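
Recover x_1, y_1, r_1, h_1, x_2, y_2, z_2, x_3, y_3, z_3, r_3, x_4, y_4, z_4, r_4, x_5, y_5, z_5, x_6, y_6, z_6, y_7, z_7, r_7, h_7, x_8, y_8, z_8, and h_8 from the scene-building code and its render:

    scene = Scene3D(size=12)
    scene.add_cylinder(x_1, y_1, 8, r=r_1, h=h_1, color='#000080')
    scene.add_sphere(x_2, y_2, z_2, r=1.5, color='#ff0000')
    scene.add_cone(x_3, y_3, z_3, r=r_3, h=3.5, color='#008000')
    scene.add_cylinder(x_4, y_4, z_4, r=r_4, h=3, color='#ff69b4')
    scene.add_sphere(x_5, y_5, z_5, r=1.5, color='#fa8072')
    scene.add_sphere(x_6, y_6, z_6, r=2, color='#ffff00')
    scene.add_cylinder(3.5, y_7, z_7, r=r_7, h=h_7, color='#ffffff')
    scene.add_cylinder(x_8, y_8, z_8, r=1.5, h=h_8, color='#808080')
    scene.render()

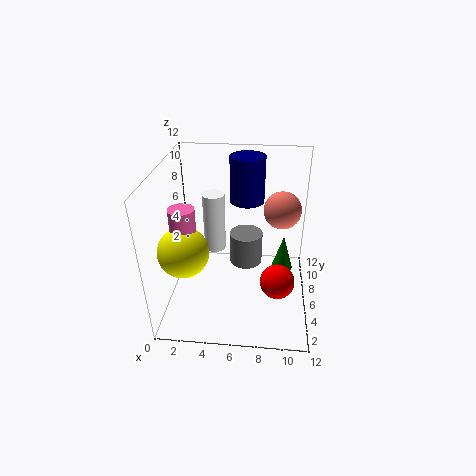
x_1 = 6.5, y_1 = 9, r_1 = 1.5, h_1 = 4, x_2 = 9.5, y_2 = 5.5, z_2 = 2, x_3 = 10, y_3 = 9, z_3 = 1, r_3 = 1, x_4 = 2, y_4 = 4, z_4 = 6.5, r_4 = 1, x_5 = 9.5, y_5 = 6.5, z_5 = 8.5, x_6 = 2, y_6 = 3.5, z_6 = 6, y_7 = 9, z_7 = 3, r_7 = 1, h_7 = 5.5, x_8 = 6.5, y_8 = 8.5, z_8 = 2, h_8 = 3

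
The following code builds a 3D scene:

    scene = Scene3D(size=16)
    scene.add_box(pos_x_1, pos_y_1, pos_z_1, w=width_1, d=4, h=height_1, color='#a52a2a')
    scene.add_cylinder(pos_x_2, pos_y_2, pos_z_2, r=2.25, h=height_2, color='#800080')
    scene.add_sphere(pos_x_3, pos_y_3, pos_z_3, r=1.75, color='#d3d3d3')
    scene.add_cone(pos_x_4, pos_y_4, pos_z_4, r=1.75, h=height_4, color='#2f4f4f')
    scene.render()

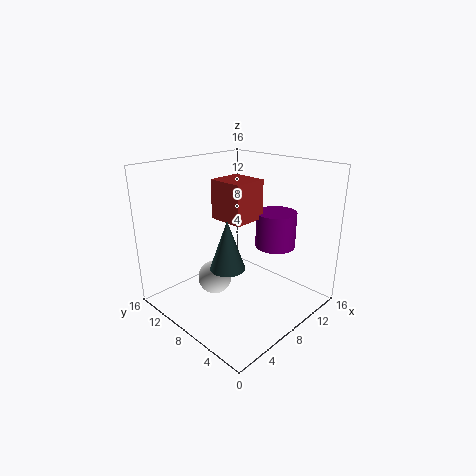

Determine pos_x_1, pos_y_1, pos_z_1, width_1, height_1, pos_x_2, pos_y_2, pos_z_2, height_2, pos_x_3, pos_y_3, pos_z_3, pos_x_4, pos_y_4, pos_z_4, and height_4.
pos_x_1 = 6.25, pos_y_1 = 6.25, pos_z_1 = 10.25, width_1 = 3.75, height_1 = 4.25, pos_x_2 = 11.5, pos_y_2 = 5.5, pos_z_2 = 6.75, height_2 = 4, pos_x_3 = 4.25, pos_y_3 = 7.75, pos_z_3 = 4.75, pos_x_4 = 4, pos_y_4 = 5.5, pos_z_4 = 6.75, height_4 = 5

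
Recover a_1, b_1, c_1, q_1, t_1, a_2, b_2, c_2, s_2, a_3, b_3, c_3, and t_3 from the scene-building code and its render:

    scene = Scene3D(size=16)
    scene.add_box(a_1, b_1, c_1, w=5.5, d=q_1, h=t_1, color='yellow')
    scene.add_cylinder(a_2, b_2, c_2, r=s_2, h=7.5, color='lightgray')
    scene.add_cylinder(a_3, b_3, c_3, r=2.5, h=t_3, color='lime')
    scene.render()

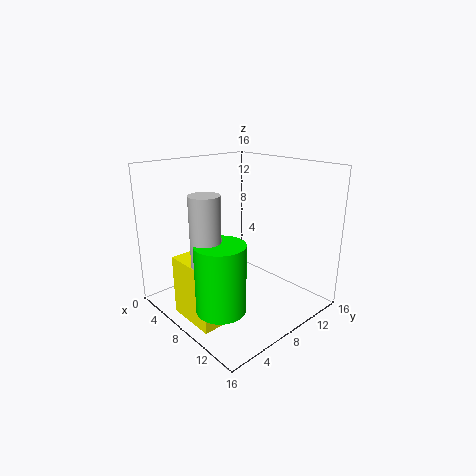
a_1 = 5.5, b_1 = 1, c_1 = 0.5, q_1 = 2.5, t_1 = 6.5, a_2 = 9.5, b_2 = 2.5, c_2 = 6.5, s_2 = 1.5, a_3 = 11, b_3 = 3, c_3 = 2.5, t_3 = 7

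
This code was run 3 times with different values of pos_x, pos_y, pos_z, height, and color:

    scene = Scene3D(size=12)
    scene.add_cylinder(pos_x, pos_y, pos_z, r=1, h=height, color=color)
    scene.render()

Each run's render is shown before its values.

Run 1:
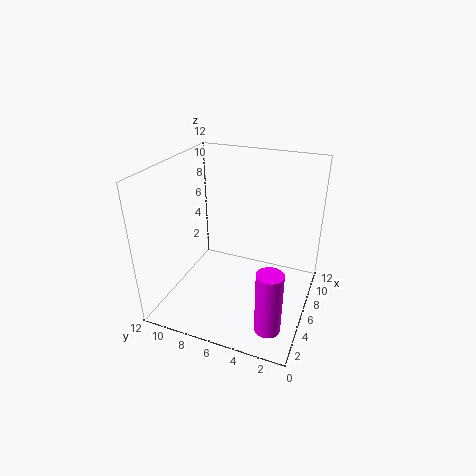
pos_x = 2, pos_y = 2, pos_z = 1, height = 5, color = 'magenta'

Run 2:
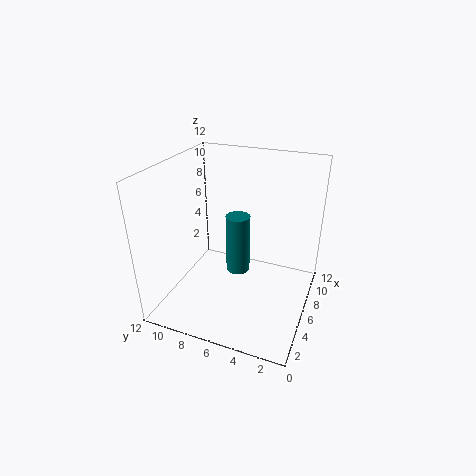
pos_x = 6, pos_y = 6, pos_z = 3, height = 5, color = 'teal'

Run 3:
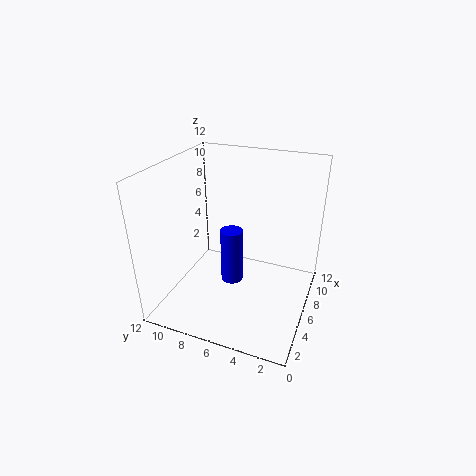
pos_x = 7, pos_y = 7, pos_z = 1, height = 5, color = 'blue'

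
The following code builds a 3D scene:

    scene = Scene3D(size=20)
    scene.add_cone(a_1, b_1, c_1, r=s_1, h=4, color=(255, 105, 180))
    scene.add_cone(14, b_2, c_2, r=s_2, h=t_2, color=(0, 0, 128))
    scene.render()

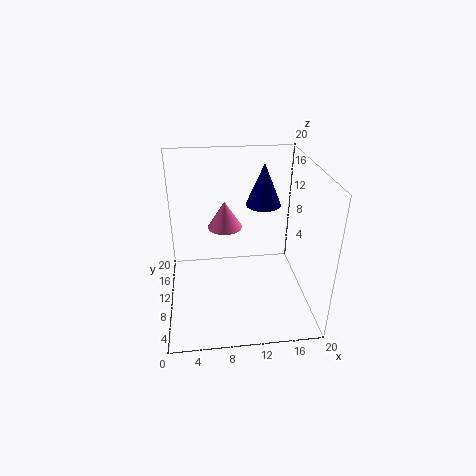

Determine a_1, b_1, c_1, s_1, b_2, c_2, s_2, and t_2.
a_1 = 8.5
b_1 = 13.5
c_1 = 10
s_1 = 2.5
b_2 = 13
c_2 = 13.5
s_2 = 2.5
t_2 = 6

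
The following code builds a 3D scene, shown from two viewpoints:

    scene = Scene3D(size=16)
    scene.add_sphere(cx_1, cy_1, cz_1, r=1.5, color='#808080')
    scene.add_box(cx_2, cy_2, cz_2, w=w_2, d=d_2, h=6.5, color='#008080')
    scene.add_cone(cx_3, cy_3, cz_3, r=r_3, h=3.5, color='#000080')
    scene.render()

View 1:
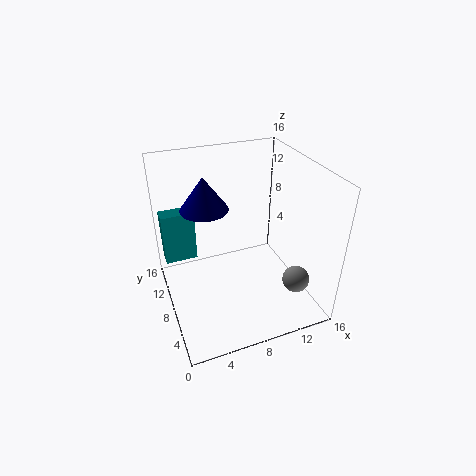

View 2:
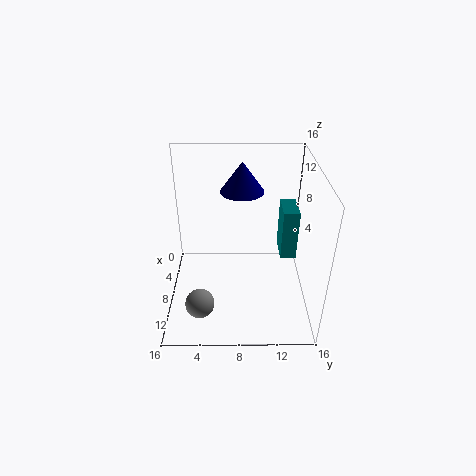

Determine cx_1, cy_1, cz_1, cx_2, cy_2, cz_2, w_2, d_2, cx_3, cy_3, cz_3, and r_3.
cx_1 = 13.5; cy_1 = 4; cz_1 = 3.5; cx_2 = 0.5; cy_2 = 13.5; cz_2 = 2.5; w_2 = 4; d_2 = 2; cx_3 = 4.5; cy_3 = 8.5; cz_3 = 12; r_3 = 2.5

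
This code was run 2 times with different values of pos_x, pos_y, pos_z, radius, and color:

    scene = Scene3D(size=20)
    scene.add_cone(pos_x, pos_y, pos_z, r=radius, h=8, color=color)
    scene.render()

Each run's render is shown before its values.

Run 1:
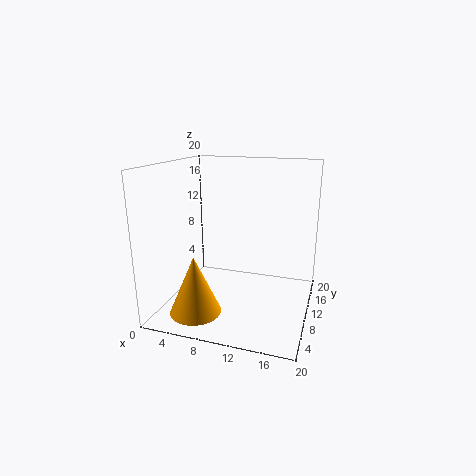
pos_x = 5.5, pos_y = 5, pos_z = 0.5, radius = 3.5, color = 'orange'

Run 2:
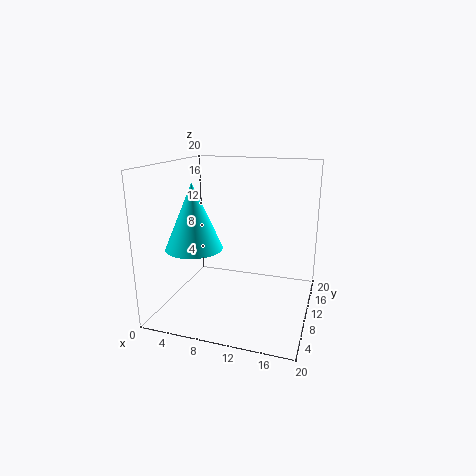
pos_x = 6.5, pos_y = 3.5, pos_z = 10.5, radius = 3.5, color = 'cyan'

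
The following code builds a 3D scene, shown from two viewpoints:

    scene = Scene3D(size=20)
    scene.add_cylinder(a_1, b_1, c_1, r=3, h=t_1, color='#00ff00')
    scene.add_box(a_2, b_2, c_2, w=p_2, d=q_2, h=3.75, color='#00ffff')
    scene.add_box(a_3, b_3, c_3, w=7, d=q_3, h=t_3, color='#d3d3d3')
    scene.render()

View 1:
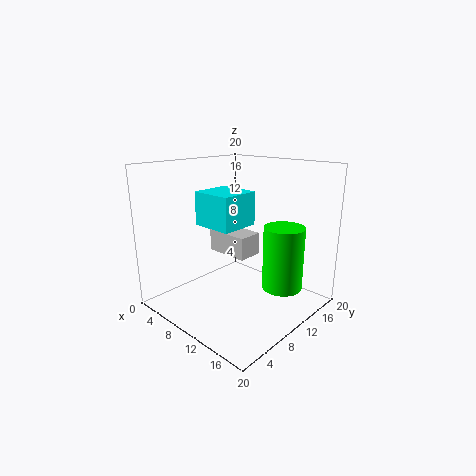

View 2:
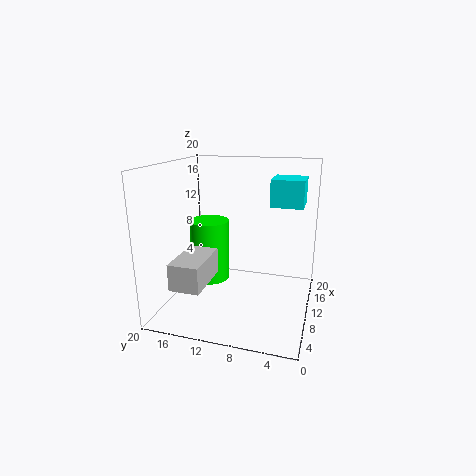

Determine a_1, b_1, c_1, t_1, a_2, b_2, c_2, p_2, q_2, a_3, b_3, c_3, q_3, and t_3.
a_1 = 13.75; b_1 = 15.75; c_1 = 1.5; t_1 = 9.5; a_2 = 11.5; b_2 = 1.5; c_2 = 14.25; p_2 = 4.75; q_2 = 4.5; a_3 = 1.5; b_3 = 12.5; c_3 = 5.25; q_3 = 4; t_3 = 3.5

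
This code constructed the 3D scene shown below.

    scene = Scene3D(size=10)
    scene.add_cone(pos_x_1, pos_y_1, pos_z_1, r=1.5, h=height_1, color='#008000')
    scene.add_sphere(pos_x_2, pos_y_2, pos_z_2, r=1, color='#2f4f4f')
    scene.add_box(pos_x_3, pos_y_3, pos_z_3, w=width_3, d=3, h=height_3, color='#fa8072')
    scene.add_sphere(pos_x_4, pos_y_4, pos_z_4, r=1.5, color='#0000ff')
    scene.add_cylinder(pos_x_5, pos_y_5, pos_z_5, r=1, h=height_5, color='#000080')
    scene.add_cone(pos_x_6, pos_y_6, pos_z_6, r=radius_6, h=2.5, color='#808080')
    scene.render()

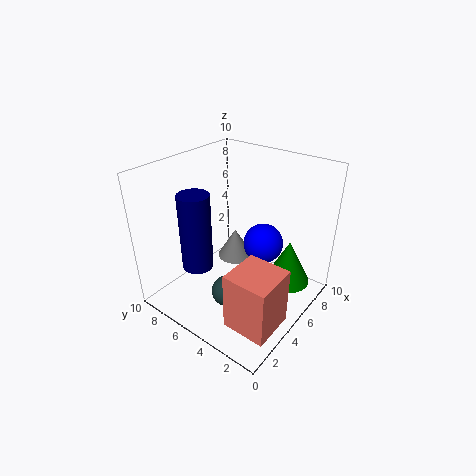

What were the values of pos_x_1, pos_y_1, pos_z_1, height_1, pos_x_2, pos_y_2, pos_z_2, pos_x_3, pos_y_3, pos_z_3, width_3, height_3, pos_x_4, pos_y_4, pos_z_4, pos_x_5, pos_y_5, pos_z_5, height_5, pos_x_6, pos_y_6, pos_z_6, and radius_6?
pos_x_1 = 6, pos_y_1 = 1.5, pos_z_1 = 2.5, height_1 = 3, pos_x_2 = 2.5, pos_y_2 = 4, pos_z_2 = 2.5, pos_x_3 = 1.5, pos_y_3 = 0.5, pos_z_3 = 0.5, width_3 = 3, height_3 = 4, pos_x_4 = 7.5, pos_y_4 = 4.5, pos_z_4 = 3.5, pos_x_5 = 2, pos_y_5 = 6, pos_z_5 = 4, height_5 = 5, pos_x_6 = 8.5, pos_y_6 = 8, pos_z_6 = 0.5, radius_6 = 1.5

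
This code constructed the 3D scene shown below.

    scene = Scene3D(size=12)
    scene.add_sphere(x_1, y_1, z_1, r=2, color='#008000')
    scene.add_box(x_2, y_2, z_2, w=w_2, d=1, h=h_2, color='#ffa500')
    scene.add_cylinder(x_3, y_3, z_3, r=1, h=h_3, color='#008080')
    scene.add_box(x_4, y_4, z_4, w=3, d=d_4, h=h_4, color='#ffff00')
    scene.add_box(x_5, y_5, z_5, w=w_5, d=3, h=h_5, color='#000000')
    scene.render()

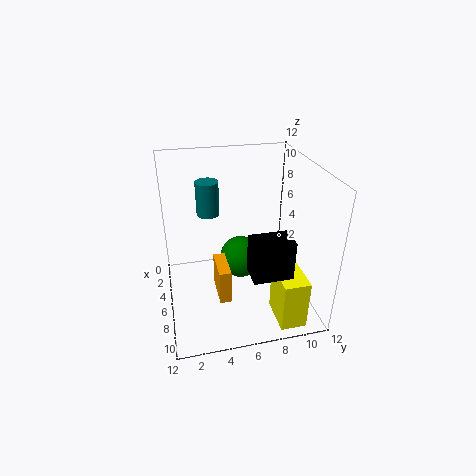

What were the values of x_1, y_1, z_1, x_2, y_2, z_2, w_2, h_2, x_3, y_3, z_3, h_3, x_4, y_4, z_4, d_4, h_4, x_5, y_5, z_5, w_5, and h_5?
x_1 = 3, y_1 = 7, z_1 = 2, x_2 = 5, y_2 = 4, z_2 = 1, w_2 = 3, h_2 = 3, x_3 = 3, y_3 = 4, z_3 = 7, h_3 = 3, x_4 = 9, y_4 = 8, z_4 = 1, d_4 = 2, h_4 = 4, x_5 = 9, y_5 = 6, z_5 = 5, w_5 = 2, h_5 = 3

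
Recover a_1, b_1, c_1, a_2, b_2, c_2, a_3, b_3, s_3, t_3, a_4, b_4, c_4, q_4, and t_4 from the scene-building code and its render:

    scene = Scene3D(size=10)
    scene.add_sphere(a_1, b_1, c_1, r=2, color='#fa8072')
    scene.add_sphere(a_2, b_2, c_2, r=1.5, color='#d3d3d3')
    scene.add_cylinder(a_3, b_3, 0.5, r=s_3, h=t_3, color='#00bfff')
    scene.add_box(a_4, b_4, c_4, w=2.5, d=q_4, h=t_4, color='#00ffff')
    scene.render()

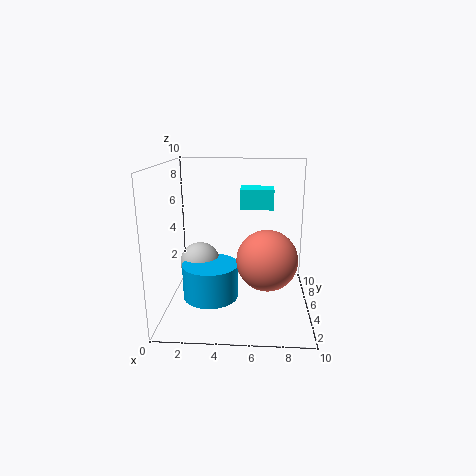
a_1 = 7
b_1 = 3.5
c_1 = 4
a_2 = 2
b_2 = 6.5
c_2 = 2.5
a_3 = 3
b_3 = 5
s_3 = 2
t_3 = 2.5
a_4 = 5
b_4 = 7
c_4 = 6.5
q_4 = 2
t_4 = 1.5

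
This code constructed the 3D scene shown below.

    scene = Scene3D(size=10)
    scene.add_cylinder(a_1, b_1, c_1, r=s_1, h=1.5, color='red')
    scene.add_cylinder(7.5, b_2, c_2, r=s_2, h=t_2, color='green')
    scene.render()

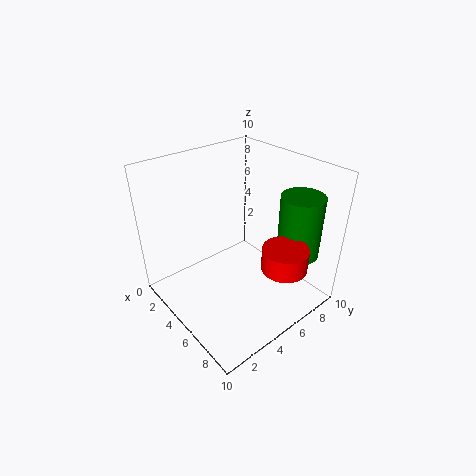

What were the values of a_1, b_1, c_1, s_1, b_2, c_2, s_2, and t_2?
a_1 = 8.5, b_1 = 6, c_1 = 4, s_1 = 1.5, b_2 = 8.5, c_2 = 3.5, s_2 = 1.5, t_2 = 4.5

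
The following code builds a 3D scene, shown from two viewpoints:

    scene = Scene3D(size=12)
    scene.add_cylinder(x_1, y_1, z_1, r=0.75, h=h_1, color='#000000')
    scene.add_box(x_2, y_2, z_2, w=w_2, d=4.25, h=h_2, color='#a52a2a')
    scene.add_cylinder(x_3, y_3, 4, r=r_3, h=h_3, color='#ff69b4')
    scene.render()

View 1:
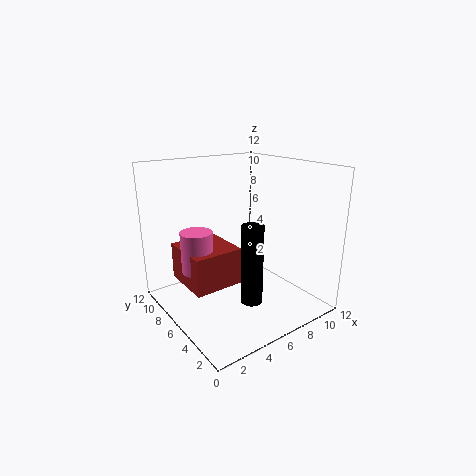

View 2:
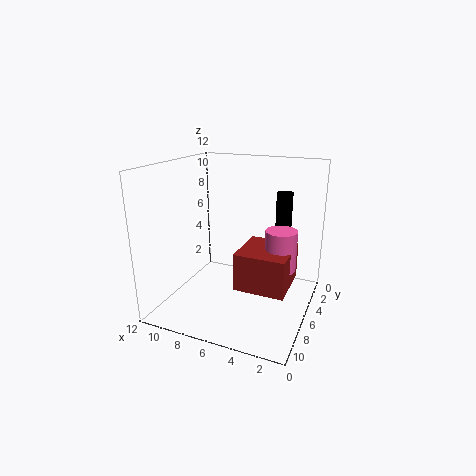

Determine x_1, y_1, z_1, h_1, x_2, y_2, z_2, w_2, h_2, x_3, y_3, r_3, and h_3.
x_1 = 3.5
y_1 = 1
z_1 = 3.5
h_1 = 5.5
x_2 = 1.25
y_2 = 4.5
z_2 = 2.75
w_2 = 4
h_2 = 3
x_3 = 2.25
y_3 = 6.25
r_3 = 1.25
h_3 = 3.25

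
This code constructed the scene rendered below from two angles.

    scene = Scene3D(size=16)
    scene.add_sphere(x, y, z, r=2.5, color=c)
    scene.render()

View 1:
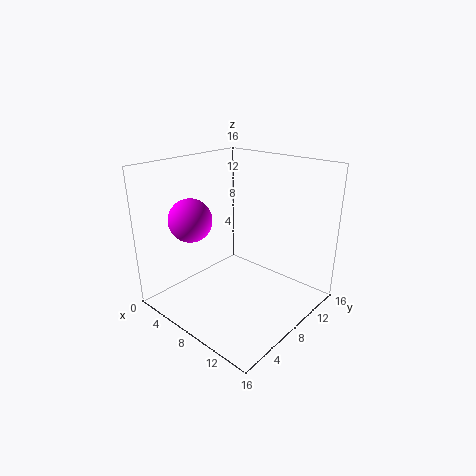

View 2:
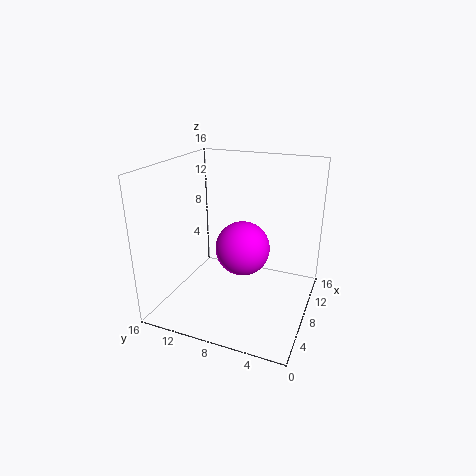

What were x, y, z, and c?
x = 3
y = 5.5
z = 9.5
c = 'magenta'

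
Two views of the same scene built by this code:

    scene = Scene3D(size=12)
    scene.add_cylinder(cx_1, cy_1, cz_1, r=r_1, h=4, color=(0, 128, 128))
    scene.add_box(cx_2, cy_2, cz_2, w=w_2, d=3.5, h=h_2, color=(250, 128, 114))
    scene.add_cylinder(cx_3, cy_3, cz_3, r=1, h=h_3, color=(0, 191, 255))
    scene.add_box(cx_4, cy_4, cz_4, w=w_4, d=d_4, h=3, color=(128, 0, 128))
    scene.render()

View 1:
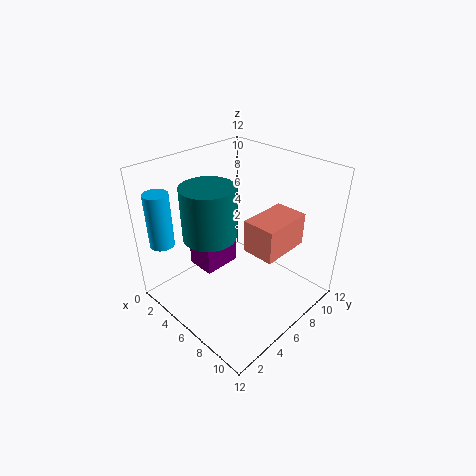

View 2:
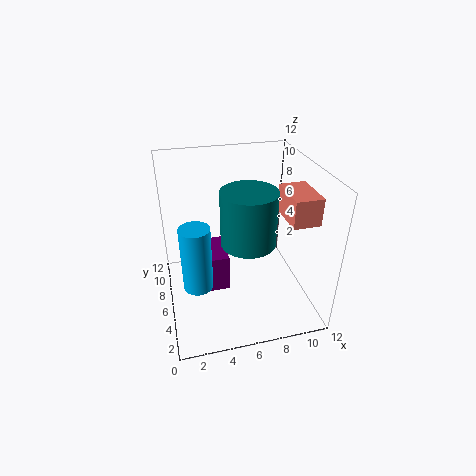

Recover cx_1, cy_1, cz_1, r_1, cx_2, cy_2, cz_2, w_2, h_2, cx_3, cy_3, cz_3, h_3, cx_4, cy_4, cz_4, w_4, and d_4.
cx_1 = 6; cy_1 = 3; cz_1 = 7.5; r_1 = 2; cx_2 = 9.5; cy_2 = 3; cz_2 = 8; w_2 = 2.25; h_2 = 2.25; cx_3 = 2; cy_3 = 1.25; cz_3 = 5.75; h_3 = 4.5; cx_4 = 2.25; cy_4 = 3.75; cz_4 = 2.75; w_4 = 2.5; d_4 = 3.25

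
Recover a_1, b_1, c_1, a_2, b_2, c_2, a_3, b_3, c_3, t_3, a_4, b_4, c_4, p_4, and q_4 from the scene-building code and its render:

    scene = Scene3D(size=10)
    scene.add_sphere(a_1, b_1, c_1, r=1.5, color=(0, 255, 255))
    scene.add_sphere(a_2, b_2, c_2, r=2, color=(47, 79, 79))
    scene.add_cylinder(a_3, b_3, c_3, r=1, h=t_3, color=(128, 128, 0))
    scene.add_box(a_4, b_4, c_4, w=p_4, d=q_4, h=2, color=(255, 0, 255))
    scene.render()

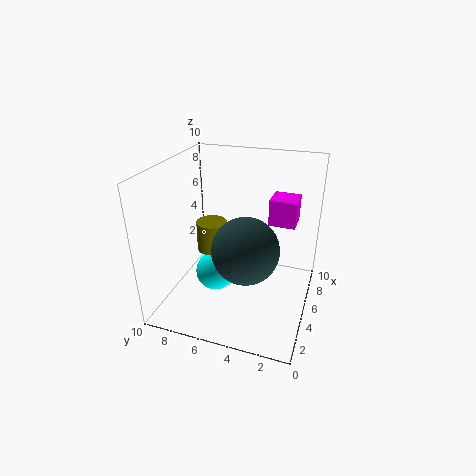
a_1 = 5.5; b_1 = 7; c_1 = 1.5; a_2 = 2; b_2 = 3.5; c_2 = 6; a_3 = 4; b_3 = 6.5; c_3 = 4.5; t_3 = 2; a_4 = 7.5; b_4 = 1.5; c_4 = 5; p_4 = 2; q_4 = 2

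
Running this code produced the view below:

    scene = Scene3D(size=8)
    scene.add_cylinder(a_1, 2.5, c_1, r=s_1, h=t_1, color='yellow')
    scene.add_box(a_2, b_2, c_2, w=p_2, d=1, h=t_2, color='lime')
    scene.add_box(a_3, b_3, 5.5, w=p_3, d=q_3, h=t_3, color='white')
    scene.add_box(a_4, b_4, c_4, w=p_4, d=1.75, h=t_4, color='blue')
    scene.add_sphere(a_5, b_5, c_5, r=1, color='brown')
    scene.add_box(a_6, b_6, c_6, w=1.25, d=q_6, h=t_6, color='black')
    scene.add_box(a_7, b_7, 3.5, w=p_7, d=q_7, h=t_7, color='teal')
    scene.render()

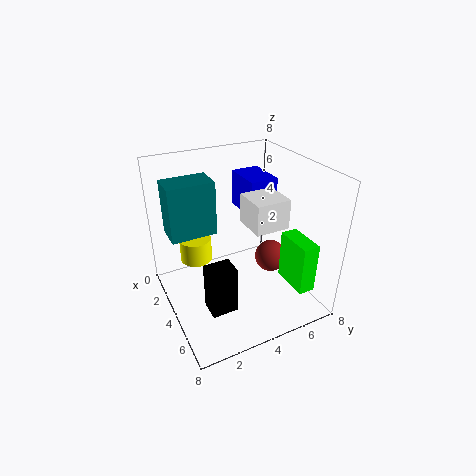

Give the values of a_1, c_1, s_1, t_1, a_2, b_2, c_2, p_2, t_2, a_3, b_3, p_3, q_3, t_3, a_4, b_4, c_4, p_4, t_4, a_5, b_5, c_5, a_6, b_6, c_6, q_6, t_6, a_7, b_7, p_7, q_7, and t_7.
a_1 = 1
c_1 = 1.25
s_1 = 1
t_1 = 1.5
a_2 = 4.25
b_2 = 6.75
c_2 = 0.75
p_2 = 2.25
t_2 = 3
a_3 = 4.75
b_3 = 3.75
p_3 = 1.75
q_3 = 1.75
t_3 = 1.5
a_4 = 0.25
b_4 = 5.5
c_4 = 4.25
p_4 = 2.5
t_4 = 2.25
a_5 = 3.25
b_5 = 6.75
c_5 = 1.5
a_6 = 4.25
b_6 = 1.75
c_6 = 0.25
q_6 = 1.5
t_6 = 2.75
a_7 = 0.5
b_7 = 0.75
p_7 = 1.75
q_7 = 2.75
t_7 = 3.25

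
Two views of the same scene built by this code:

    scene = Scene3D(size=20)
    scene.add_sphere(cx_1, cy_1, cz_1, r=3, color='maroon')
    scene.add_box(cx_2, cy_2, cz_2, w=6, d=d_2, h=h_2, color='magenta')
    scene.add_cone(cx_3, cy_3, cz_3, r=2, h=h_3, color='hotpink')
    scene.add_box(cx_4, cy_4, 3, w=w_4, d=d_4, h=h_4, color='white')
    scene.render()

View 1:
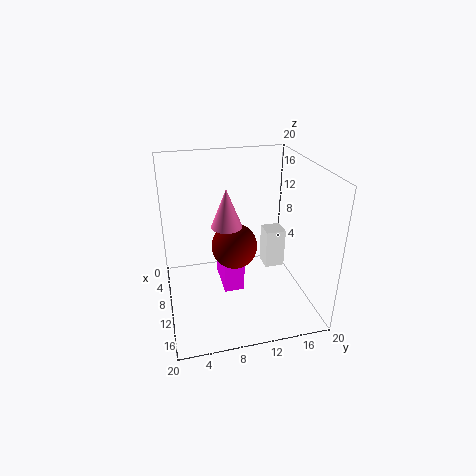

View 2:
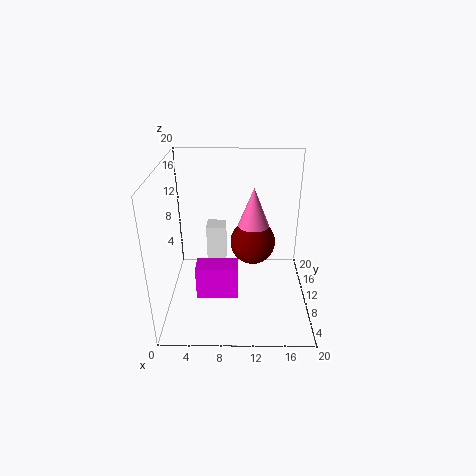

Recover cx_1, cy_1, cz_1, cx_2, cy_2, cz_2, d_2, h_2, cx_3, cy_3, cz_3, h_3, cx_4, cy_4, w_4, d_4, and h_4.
cx_1 = 12, cy_1 = 9, cz_1 = 10, cx_2 = 4, cy_2 = 8, cz_2 = 1, d_2 = 3, h_2 = 5, cx_3 = 12, cy_3 = 8, cz_3 = 13, h_3 = 5, cx_4 = 5, cy_4 = 15, w_4 = 3, d_4 = 3, h_4 = 6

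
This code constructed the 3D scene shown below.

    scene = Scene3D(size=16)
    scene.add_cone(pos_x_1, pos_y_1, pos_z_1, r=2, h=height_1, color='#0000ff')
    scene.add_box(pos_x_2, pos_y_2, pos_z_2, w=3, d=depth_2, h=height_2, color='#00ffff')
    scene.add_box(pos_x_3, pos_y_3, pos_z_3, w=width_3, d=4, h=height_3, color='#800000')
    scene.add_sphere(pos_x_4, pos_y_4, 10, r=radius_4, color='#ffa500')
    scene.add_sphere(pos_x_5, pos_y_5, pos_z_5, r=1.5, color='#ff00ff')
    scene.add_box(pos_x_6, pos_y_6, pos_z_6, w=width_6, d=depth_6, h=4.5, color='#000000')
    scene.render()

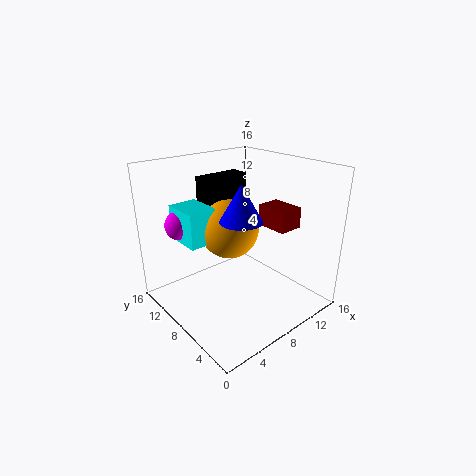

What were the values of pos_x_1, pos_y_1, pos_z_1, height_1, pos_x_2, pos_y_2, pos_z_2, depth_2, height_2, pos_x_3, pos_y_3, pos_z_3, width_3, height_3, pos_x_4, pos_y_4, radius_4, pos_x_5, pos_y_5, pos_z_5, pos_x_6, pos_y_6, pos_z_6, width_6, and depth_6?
pos_x_1 = 5
pos_y_1 = 4
pos_z_1 = 12
height_1 = 3.5
pos_x_2 = 1.5
pos_y_2 = 7
pos_z_2 = 9
depth_2 = 4
height_2 = 3.5
pos_x_3 = 12.5
pos_y_3 = 5.5
pos_z_3 = 8
width_3 = 3
height_3 = 2.5
pos_x_4 = 6
pos_y_4 = 7
radius_4 = 3
pos_x_5 = 2
pos_y_5 = 10
pos_z_5 = 10.5
pos_x_6 = 4.5
pos_y_6 = 8.5
pos_z_6 = 10.5
width_6 = 5
depth_6 = 2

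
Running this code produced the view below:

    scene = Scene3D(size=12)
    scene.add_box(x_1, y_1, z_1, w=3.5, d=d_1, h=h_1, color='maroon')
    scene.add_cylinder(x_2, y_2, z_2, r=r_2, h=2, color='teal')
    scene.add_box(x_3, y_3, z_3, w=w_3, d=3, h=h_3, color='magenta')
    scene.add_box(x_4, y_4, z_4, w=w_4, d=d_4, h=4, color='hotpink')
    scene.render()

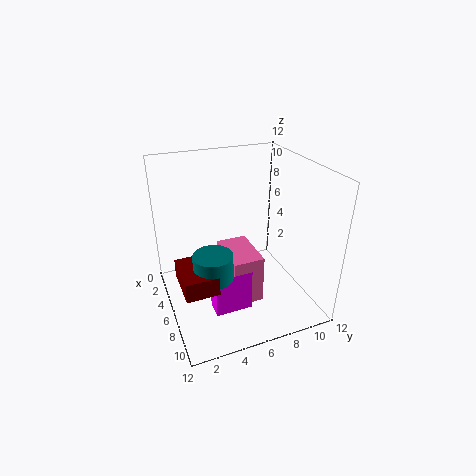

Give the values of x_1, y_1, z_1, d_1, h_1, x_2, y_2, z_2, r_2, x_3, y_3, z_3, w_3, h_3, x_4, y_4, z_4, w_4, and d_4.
x_1 = 6.5, y_1 = 0.5, z_1 = 4, d_1 = 2.5, h_1 = 1.5, x_2 = 8.5, y_2 = 3, z_2 = 4.5, r_2 = 1.5, x_3 = 7.5, y_3 = 3, z_3 = 1, w_3 = 1.5, h_3 = 3.5, x_4 = 5, y_4 = 4.5, z_4 = 1.5, w_4 = 4, d_4 = 2.5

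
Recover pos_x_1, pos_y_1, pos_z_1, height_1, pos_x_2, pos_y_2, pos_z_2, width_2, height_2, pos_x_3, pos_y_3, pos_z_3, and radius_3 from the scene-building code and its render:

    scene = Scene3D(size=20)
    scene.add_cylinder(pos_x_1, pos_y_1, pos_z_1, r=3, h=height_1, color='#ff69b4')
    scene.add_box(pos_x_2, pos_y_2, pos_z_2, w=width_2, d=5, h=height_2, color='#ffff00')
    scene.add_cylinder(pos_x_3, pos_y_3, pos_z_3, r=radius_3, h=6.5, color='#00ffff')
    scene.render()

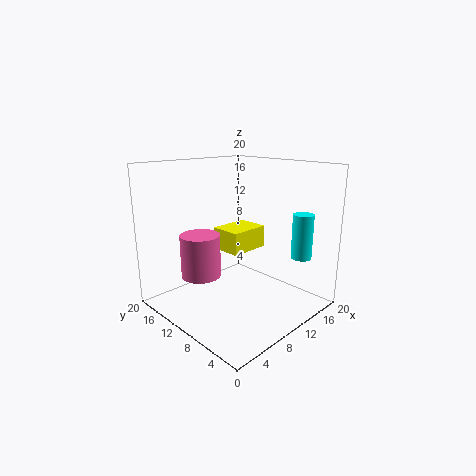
pos_x_1 = 8
pos_y_1 = 16
pos_z_1 = 3
height_1 = 6.5
pos_x_2 = 12
pos_y_2 = 12.5
pos_z_2 = 6
width_2 = 6.5
height_2 = 3.5
pos_x_3 = 17.5
pos_y_3 = 4.5
pos_z_3 = 6.5
radius_3 = 1.5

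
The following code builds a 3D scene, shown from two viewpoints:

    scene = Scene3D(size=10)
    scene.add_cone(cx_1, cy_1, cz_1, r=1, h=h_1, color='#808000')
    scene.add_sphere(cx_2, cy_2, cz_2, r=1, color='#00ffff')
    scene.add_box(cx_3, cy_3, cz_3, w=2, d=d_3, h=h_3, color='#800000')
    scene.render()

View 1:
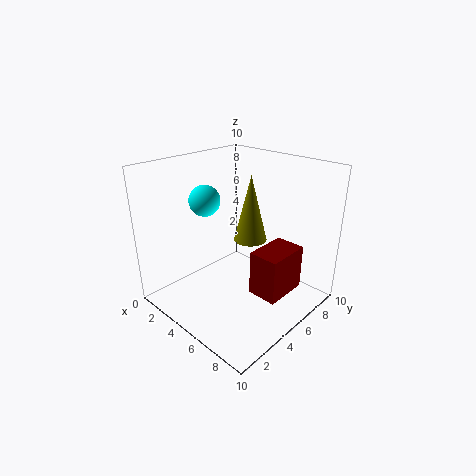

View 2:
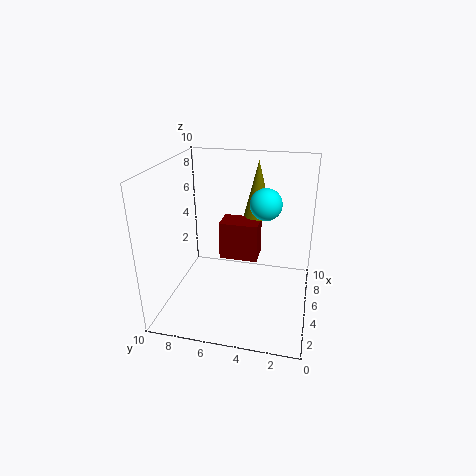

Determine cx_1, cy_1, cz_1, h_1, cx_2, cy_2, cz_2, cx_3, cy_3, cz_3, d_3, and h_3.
cx_1 = 7, cy_1 = 4, cz_1 = 6, h_1 = 4, cx_2 = 4, cy_2 = 3, cz_2 = 8, cx_3 = 7, cy_3 = 4, cz_3 = 2, d_3 = 3, h_3 = 3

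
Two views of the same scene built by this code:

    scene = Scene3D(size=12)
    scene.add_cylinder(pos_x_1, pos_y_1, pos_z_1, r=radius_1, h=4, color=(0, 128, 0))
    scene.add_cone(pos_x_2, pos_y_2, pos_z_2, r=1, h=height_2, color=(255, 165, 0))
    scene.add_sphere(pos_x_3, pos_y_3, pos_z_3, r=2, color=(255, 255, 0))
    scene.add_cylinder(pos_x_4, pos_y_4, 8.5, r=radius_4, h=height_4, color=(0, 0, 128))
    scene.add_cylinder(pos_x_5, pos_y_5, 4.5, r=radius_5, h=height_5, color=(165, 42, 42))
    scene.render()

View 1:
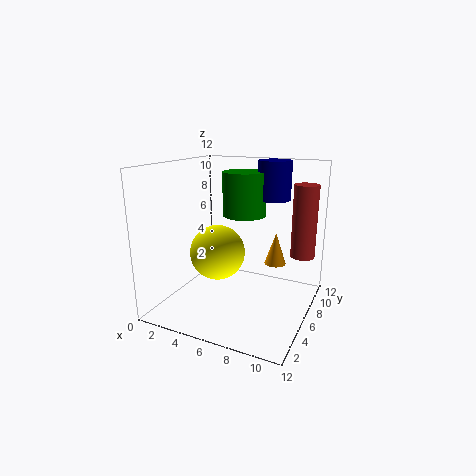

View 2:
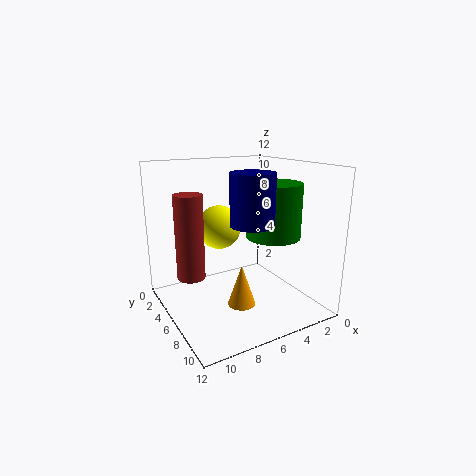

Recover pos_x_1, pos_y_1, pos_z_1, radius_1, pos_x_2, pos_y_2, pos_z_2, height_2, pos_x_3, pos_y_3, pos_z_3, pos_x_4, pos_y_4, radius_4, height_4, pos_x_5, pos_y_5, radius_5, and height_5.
pos_x_1 = 5; pos_y_1 = 9.5; pos_z_1 = 7; radius_1 = 2; pos_x_2 = 8; pos_y_2 = 10; pos_z_2 = 2.5; height_2 = 3; pos_x_3 = 6; pos_y_3 = 2.5; pos_z_3 = 6; pos_x_4 = 7.5; pos_y_4 = 10.5; radius_4 = 1.5; height_4 = 3.5; pos_x_5 = 11; pos_y_5 = 8; radius_5 = 1; height_5 = 6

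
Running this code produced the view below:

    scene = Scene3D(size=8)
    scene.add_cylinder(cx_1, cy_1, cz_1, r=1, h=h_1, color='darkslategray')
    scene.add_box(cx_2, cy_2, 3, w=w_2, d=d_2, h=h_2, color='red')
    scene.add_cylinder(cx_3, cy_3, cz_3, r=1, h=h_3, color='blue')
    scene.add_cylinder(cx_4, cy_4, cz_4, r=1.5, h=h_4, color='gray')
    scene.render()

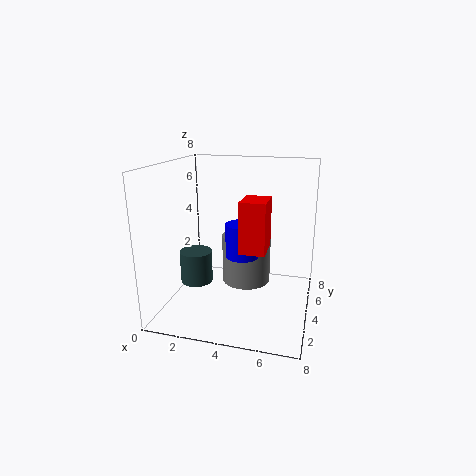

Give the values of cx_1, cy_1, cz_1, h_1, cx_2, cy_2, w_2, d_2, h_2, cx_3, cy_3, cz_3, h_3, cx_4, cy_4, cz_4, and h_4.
cx_1 = 1, cy_1 = 5, cz_1 = 0.5, h_1 = 2, cx_2 = 4, cy_2 = 4, w_2 = 1.5, d_2 = 2, h_2 = 3, cx_3 = 4, cy_3 = 5, cz_3 = 2.5, h_3 = 2, cx_4 = 4, cy_4 = 6, cz_4 = 0.5, h_4 = 3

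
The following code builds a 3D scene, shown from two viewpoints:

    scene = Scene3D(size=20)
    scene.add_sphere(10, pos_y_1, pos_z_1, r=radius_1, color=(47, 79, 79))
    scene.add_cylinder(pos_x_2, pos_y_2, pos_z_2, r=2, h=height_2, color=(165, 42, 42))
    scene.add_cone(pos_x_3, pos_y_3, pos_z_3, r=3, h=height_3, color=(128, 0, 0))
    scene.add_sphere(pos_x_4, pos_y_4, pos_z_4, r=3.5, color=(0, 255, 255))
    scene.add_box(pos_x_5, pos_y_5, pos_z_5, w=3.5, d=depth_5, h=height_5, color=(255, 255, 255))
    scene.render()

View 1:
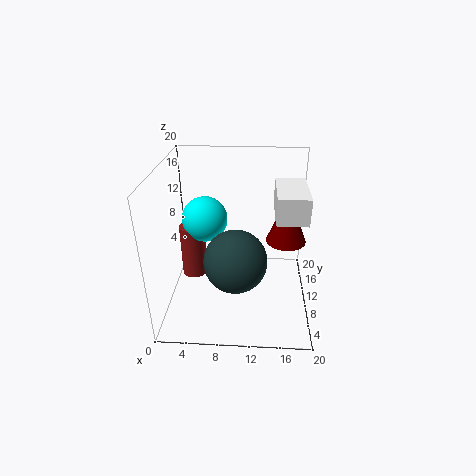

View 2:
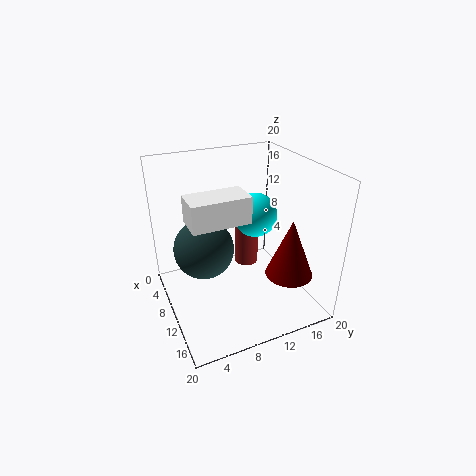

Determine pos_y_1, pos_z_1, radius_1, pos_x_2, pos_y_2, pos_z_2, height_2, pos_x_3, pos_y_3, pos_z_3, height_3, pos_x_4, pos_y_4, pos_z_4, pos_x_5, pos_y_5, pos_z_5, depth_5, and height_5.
pos_y_1 = 5, pos_z_1 = 9.5, radius_1 = 4, pos_x_2 = 2.5, pos_y_2 = 15, pos_z_2 = 0.5, height_2 = 8.5, pos_x_3 = 17, pos_y_3 = 14, pos_z_3 = 7.5, height_3 = 7.5, pos_x_4 = 4.5, pos_y_4 = 15.5, pos_z_4 = 10, pos_x_5 = 14.5, pos_y_5 = 1.5, pos_z_5 = 16.5, depth_5 = 6.5, height_5 = 3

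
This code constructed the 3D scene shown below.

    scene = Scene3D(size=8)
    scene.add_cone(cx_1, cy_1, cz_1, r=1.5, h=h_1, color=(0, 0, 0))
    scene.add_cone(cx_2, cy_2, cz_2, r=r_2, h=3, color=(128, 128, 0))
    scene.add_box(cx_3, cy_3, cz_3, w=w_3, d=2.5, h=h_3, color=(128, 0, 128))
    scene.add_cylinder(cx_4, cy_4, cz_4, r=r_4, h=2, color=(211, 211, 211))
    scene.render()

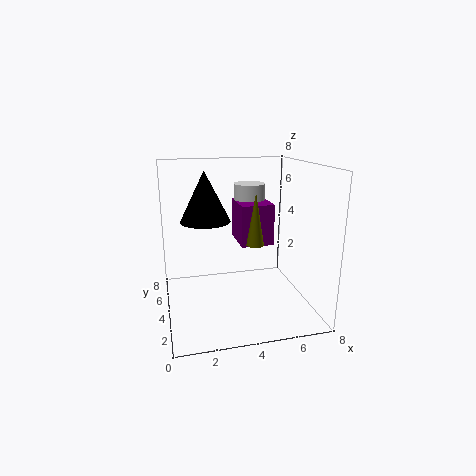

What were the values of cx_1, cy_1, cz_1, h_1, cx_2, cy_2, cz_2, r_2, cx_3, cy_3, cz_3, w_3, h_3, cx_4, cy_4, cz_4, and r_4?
cx_1 = 2.5
cy_1 = 6
cz_1 = 4.5
h_1 = 3
cx_2 = 5
cy_2 = 4
cz_2 = 3.5
r_2 = 0.5
cx_3 = 4.5
cy_3 = 5
cz_3 = 3
w_3 = 2
h_3 = 2.5
cx_4 = 5.5
cy_4 = 7
cz_4 = 4.5
r_4 = 1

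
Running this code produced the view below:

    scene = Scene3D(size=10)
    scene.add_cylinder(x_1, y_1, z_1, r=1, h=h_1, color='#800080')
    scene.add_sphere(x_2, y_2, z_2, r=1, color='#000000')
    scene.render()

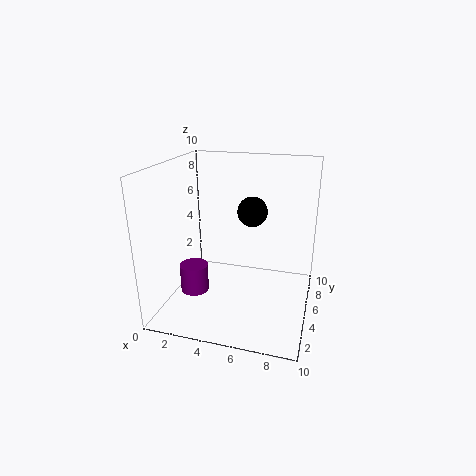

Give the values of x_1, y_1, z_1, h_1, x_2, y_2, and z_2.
x_1 = 2
y_1 = 4
z_1 = 1
h_1 = 2
x_2 = 6
y_2 = 5
z_2 = 7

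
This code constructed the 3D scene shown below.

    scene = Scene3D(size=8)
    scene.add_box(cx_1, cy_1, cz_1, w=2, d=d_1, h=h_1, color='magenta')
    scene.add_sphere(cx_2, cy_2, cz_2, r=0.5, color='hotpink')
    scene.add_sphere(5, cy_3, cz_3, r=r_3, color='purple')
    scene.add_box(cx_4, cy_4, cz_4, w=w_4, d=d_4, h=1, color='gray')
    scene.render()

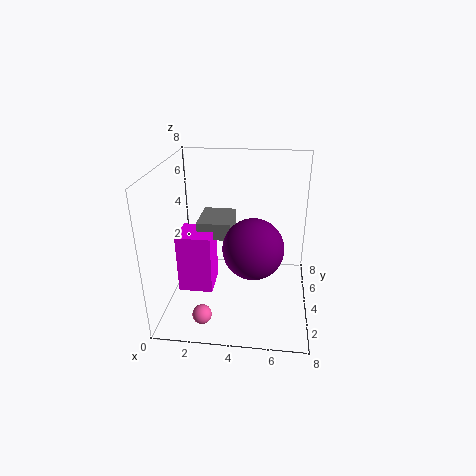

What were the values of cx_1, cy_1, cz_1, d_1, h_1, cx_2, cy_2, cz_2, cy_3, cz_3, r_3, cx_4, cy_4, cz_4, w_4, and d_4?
cx_1 = 0.5; cy_1 = 3.5; cz_1 = 0.5; d_1 = 2; h_1 = 3.5; cx_2 = 2.5; cy_2 = 1; cz_2 = 1; cy_3 = 2; cz_3 = 4.5; r_3 = 1.5; cx_4 = 1.5; cy_4 = 4.5; cz_4 = 3.5; w_4 = 2; d_4 = 2.5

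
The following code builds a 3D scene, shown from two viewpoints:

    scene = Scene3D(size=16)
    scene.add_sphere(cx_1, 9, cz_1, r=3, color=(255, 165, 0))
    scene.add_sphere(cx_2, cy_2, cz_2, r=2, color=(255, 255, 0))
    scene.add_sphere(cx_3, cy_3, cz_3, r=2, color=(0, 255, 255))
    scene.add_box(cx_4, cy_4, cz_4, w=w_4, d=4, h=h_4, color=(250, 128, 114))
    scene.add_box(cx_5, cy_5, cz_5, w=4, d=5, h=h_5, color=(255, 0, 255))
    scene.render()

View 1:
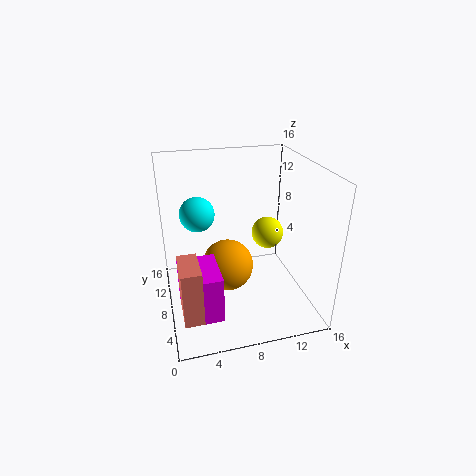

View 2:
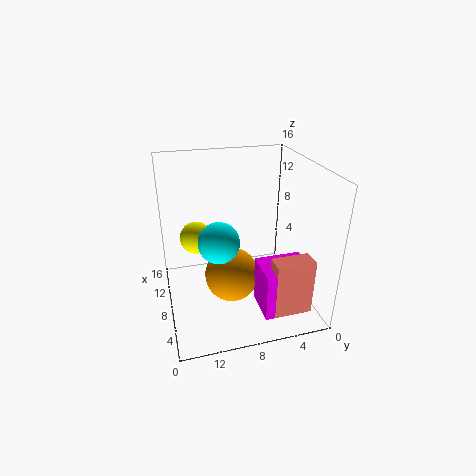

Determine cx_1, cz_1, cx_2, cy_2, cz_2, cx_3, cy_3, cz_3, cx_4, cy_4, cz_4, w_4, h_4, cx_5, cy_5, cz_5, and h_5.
cx_1 = 7
cz_1 = 4
cx_2 = 13
cy_2 = 12
cz_2 = 6
cx_3 = 4
cy_3 = 11
cz_3 = 10
cx_4 = 1
cy_4 = 2
cz_4 = 2
w_4 = 2
h_4 = 6
cx_5 = 1
cy_5 = 2
cz_5 = 2
h_5 = 5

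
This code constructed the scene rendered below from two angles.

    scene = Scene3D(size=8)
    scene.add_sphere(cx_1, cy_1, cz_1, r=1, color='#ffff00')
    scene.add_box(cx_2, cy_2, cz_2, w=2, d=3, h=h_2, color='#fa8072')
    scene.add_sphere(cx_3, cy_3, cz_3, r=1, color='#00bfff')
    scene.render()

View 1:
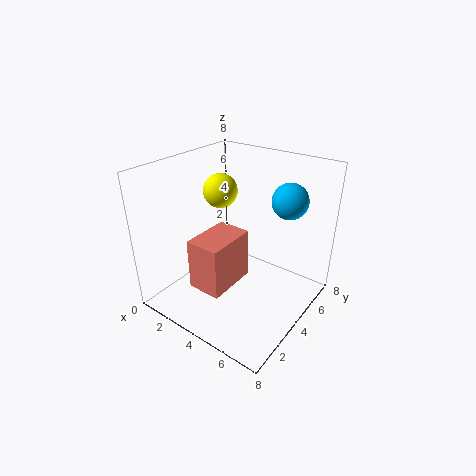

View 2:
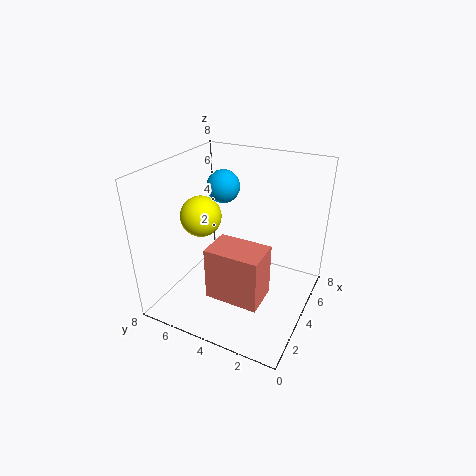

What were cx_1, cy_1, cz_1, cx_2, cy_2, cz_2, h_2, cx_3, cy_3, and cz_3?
cx_1 = 2
cy_1 = 5
cz_1 = 6
cx_2 = 2
cy_2 = 2
cz_2 = 1
h_2 = 3
cx_3 = 6
cy_3 = 6
cz_3 = 6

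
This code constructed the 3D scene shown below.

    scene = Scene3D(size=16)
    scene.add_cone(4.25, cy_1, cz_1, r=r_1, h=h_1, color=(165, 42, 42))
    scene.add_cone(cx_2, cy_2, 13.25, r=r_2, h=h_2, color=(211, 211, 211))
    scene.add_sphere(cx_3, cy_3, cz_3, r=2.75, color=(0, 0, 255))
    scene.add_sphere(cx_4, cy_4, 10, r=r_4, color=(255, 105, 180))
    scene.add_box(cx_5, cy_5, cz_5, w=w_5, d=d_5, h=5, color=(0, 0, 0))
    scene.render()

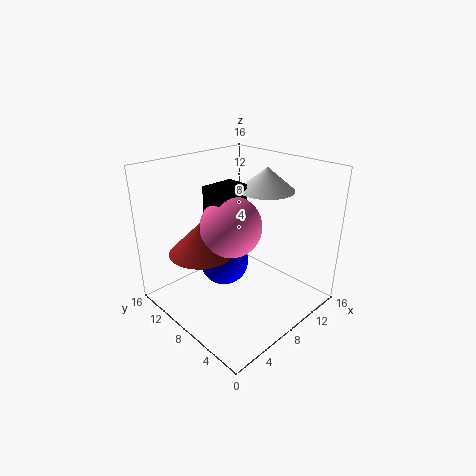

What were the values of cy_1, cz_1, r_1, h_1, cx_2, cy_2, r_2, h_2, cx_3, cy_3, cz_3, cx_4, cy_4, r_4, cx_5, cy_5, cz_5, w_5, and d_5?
cy_1 = 9.75, cz_1 = 7, r_1 = 3.5, h_1 = 3.5, cx_2 = 10.75, cy_2 = 6.5, r_2 = 3, h_2 = 2.5, cx_3 = 7, cy_3 = 9.25, cz_3 = 5, cx_4 = 6.5, cy_4 = 7.5, r_4 = 3.25, cx_5 = 4.75, cy_5 = 7.25, cz_5 = 9.25, w_5 = 3.75, d_5 = 2.5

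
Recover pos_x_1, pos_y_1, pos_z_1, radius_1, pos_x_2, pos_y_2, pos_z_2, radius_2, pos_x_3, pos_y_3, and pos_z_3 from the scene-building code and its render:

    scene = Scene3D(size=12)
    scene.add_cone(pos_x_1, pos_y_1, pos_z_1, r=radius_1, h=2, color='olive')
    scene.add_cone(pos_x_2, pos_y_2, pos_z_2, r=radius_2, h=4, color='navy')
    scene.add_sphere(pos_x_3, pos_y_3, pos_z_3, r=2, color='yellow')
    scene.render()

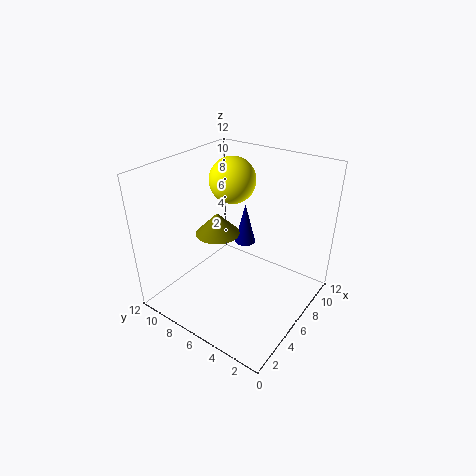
pos_x_1 = 7; pos_y_1 = 9; pos_z_1 = 5; radius_1 = 2; pos_x_2 = 10; pos_y_2 = 8; pos_z_2 = 3; radius_2 = 1; pos_x_3 = 8; pos_y_3 = 8; pos_z_3 = 10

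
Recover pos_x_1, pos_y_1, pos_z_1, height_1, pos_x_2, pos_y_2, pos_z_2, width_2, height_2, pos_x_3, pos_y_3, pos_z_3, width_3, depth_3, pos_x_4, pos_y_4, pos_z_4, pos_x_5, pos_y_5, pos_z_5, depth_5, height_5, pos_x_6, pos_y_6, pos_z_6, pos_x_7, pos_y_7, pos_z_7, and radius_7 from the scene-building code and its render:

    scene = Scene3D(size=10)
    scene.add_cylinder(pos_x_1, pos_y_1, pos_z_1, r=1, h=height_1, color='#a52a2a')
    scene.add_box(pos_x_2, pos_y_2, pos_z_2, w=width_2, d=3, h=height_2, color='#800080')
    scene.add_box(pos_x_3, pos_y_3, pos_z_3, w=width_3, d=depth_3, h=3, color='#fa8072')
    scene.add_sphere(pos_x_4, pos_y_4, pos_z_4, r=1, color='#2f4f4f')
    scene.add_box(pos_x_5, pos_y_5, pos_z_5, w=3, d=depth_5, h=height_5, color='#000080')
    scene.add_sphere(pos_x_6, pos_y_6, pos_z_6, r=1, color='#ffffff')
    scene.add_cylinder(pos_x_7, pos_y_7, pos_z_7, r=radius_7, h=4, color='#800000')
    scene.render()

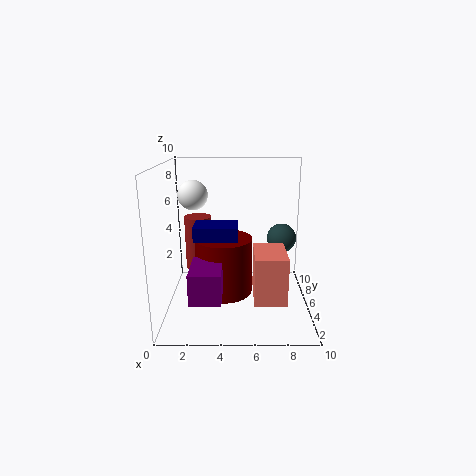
pos_x_1 = 2; pos_y_1 = 7; pos_z_1 = 2; height_1 = 4; pos_x_2 = 2; pos_y_2 = 1; pos_z_2 = 2; width_2 = 2; height_2 = 2; pos_x_3 = 6; pos_y_3 = 1; pos_z_3 = 2; width_3 = 2; depth_3 = 3; pos_x_4 = 8; pos_y_4 = 5; pos_z_4 = 5; pos_x_5 = 2; pos_y_5 = 4; pos_z_5 = 5; depth_5 = 2; height_5 = 1; pos_x_6 = 2; pos_y_6 = 5; pos_z_6 = 8; pos_x_7 = 4; pos_y_7 = 5; pos_z_7 = 1; radius_7 = 2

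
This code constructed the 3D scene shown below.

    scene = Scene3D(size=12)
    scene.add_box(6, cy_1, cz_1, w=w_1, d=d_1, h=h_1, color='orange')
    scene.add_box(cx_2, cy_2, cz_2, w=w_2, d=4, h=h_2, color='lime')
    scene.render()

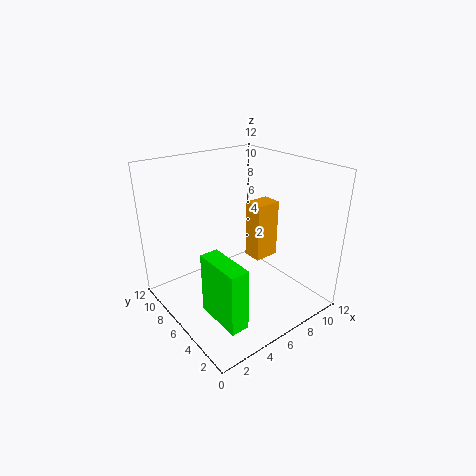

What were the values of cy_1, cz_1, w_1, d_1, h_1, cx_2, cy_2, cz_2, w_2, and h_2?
cy_1 = 3.5
cz_1 = 5
w_1 = 2
d_1 = 1.5
h_1 = 4.5
cx_2 = 2
cy_2 = 1.5
cz_2 = 1
w_2 = 1.5
h_2 = 5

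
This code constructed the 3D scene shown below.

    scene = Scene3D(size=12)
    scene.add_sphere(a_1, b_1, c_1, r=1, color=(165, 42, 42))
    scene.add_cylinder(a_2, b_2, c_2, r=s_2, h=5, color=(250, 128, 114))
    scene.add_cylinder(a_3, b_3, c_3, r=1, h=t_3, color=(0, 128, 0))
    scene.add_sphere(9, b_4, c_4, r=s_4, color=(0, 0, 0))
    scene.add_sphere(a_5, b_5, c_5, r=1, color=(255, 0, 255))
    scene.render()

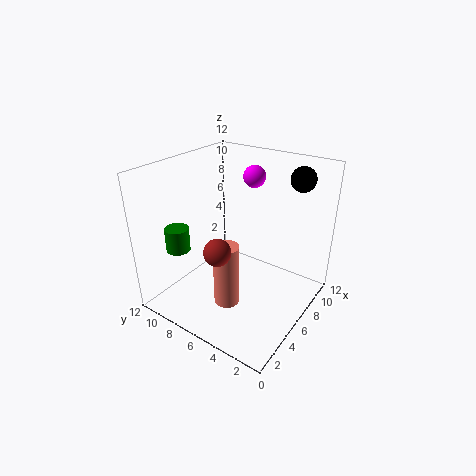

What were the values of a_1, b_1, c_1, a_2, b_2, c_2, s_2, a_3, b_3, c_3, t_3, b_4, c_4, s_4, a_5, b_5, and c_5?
a_1 = 2; b_1 = 5; c_1 = 7; a_2 = 3; b_2 = 5; c_2 = 2; s_2 = 1; a_3 = 3; b_3 = 10; c_3 = 5; t_3 = 2; b_4 = 2; c_4 = 11; s_4 = 1; a_5 = 10; b_5 = 7; c_5 = 10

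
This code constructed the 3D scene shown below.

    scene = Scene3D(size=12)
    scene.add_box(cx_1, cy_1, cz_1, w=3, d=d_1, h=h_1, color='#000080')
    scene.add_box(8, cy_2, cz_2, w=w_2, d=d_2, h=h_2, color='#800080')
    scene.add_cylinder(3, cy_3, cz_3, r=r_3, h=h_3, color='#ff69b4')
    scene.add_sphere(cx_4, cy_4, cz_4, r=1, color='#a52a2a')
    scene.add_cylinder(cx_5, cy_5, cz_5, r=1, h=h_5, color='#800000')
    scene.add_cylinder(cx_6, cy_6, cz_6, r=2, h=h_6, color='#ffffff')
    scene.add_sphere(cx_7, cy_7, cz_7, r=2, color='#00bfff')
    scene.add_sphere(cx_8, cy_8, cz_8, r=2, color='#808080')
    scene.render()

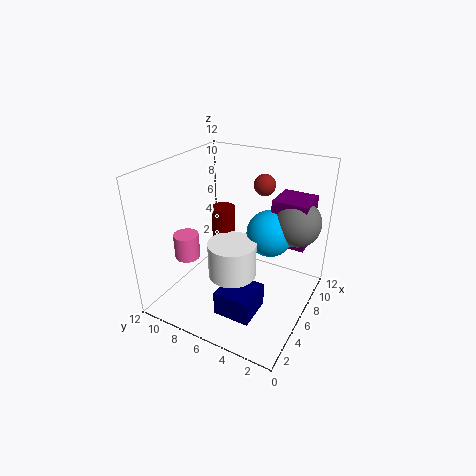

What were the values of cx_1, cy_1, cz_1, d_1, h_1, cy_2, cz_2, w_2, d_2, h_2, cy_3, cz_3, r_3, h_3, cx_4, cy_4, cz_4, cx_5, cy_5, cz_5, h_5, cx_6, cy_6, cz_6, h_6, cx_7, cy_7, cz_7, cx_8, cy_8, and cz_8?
cx_1 = 2; cy_1 = 3; cz_1 = 1; d_1 = 3; h_1 = 2; cy_2 = 1; cz_2 = 5; w_2 = 3; d_2 = 3; h_2 = 4; cy_3 = 9; cz_3 = 5; r_3 = 1; h_3 = 2; cx_4 = 11; cy_4 = 6; cz_4 = 9; cx_5 = 7; cy_5 = 8; cz_5 = 5; h_5 = 3; cx_6 = 5; cy_6 = 6; cz_6 = 3; h_6 = 3; cx_7 = 8; cy_7 = 4; cz_7 = 6; cx_8 = 9; cy_8 = 2; cz_8 = 7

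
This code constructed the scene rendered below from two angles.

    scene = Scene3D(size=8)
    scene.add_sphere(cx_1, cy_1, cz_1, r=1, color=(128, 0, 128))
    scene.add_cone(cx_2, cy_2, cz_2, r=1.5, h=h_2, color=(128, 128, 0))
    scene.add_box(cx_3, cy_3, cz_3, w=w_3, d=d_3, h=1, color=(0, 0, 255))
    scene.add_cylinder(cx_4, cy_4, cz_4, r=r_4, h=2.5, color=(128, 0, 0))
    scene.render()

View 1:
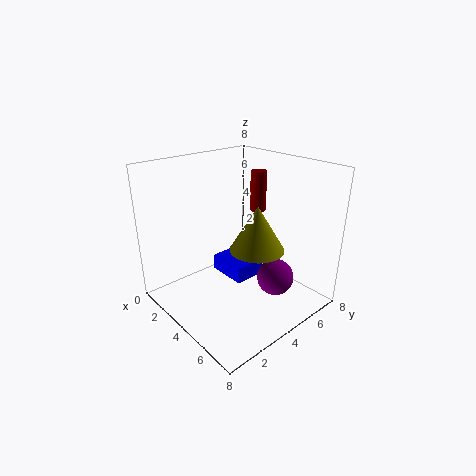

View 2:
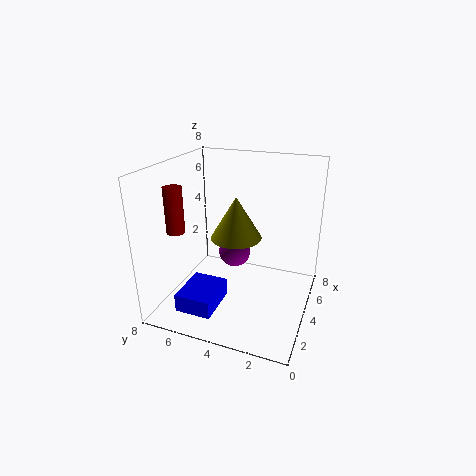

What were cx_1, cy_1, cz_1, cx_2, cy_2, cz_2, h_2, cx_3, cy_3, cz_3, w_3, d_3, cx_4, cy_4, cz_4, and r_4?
cx_1 = 6
cy_1 = 5
cz_1 = 2
cx_2 = 5
cy_2 = 4.5
cz_2 = 3.5
h_2 = 2.5
cx_3 = 1
cy_3 = 4.5
cz_3 = 0.5
w_3 = 2.5
d_3 = 2
cx_4 = 2.5
cy_4 = 7
cz_4 = 4.5
r_4 = 0.5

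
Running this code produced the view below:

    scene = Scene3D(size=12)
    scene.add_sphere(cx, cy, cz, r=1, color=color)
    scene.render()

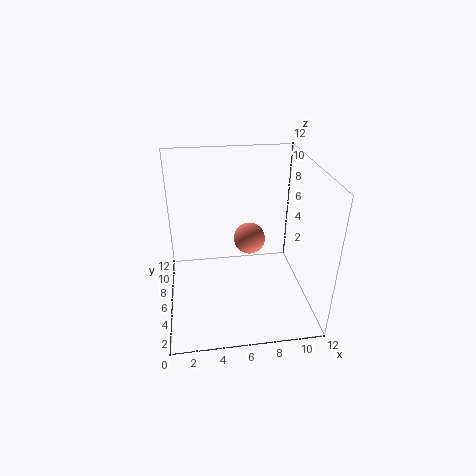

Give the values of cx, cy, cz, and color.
cx = 6, cy = 1, cz = 9, color = 'salmon'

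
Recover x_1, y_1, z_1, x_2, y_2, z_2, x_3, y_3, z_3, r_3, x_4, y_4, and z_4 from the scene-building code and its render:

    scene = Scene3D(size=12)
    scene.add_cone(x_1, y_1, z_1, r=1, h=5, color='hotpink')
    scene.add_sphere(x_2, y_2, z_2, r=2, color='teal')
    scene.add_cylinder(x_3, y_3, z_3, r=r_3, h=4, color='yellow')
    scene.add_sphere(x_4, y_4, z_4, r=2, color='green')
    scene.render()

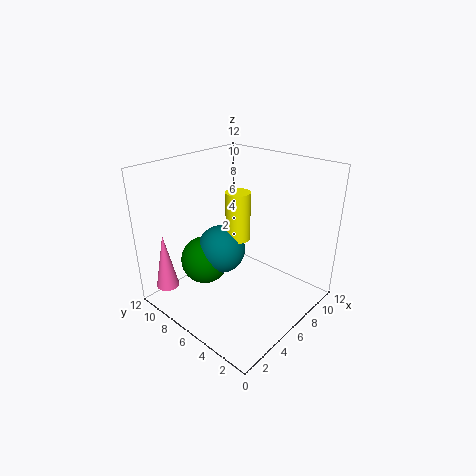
x_1 = 2
y_1 = 11
z_1 = 1
x_2 = 5
y_2 = 7
z_2 = 5
x_3 = 6
y_3 = 6
z_3 = 6
r_3 = 1
x_4 = 4
y_4 = 8
z_4 = 4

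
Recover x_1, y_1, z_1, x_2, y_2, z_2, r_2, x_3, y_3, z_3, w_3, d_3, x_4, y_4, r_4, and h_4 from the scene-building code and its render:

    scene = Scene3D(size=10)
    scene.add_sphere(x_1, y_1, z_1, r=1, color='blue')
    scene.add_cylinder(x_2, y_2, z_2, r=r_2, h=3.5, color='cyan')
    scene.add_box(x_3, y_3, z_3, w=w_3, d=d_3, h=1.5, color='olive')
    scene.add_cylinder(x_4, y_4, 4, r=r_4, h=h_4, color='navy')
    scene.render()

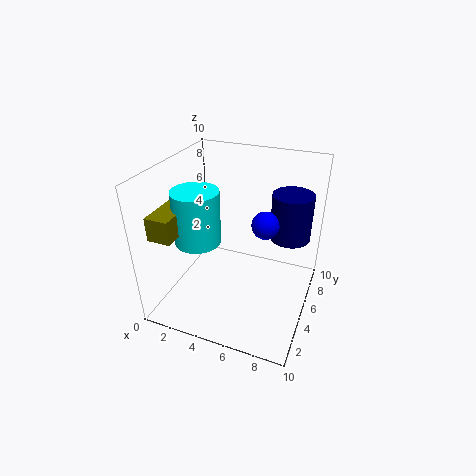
x_1 = 6.5
y_1 = 6.5
z_1 = 5.5
x_2 = 3
y_2 = 3
z_2 = 5.5
r_2 = 1.5
x_3 = 1
y_3 = 0.5
z_3 = 6.5
w_3 = 1.5
d_3 = 3.5
x_4 = 8
y_4 = 8
r_4 = 1.5
h_4 = 3.5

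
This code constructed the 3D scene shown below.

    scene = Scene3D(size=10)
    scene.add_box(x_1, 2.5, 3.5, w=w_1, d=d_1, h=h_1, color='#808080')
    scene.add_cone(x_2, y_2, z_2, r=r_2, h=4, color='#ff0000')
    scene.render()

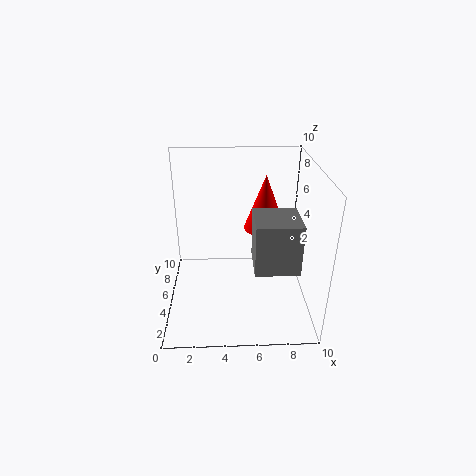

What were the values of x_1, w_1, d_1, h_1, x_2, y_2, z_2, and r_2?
x_1 = 6
w_1 = 3
d_1 = 3
h_1 = 3.5
x_2 = 7
y_2 = 6.5
z_2 = 5
r_2 = 1.5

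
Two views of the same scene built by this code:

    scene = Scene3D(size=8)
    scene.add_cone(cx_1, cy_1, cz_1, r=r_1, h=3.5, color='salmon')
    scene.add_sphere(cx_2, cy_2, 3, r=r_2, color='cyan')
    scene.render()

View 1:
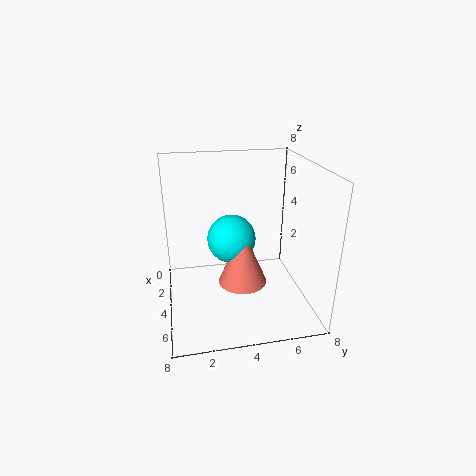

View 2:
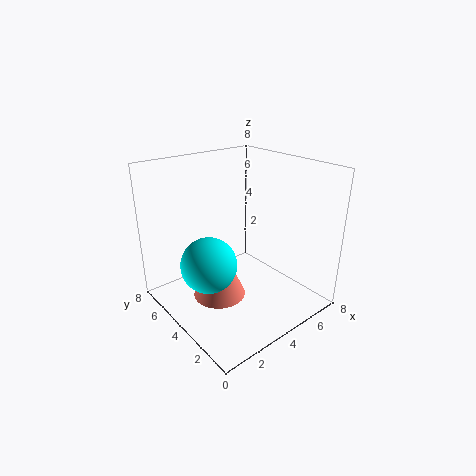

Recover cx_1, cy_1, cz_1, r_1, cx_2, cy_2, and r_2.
cx_1 = 3, cy_1 = 4.5, cz_1 = 0.5, r_1 = 1.5, cx_2 = 2, cy_2 = 4, r_2 = 1.5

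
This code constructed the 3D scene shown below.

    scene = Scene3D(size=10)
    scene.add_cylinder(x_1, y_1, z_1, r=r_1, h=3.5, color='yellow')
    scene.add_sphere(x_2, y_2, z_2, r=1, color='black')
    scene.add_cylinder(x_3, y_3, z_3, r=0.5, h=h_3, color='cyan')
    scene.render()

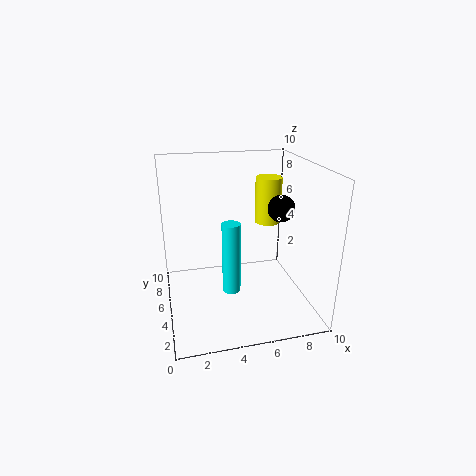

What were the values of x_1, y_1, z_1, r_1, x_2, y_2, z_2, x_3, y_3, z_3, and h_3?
x_1 = 8
y_1 = 7.5
z_1 = 5
r_1 = 1
x_2 = 8.5
y_2 = 6
z_2 = 6.5
x_3 = 3.5
y_3 = 0.5
z_3 = 4
h_3 = 4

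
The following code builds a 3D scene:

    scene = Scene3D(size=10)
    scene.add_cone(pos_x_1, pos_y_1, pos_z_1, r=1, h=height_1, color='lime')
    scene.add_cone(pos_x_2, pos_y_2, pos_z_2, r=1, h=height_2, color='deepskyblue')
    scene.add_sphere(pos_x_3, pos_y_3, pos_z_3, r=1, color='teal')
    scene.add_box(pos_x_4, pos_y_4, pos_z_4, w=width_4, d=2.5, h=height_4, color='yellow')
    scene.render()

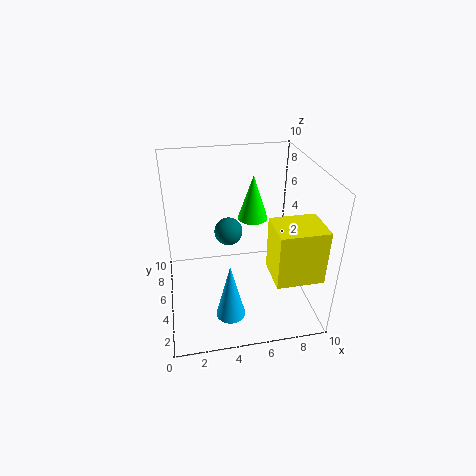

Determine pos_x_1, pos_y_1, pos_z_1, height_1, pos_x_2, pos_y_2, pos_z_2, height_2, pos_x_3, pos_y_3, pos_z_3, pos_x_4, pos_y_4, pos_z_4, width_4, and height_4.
pos_x_1 = 6
pos_y_1 = 5
pos_z_1 = 6.5
height_1 = 3
pos_x_2 = 4
pos_y_2 = 2.5
pos_z_2 = 0.5
height_2 = 4
pos_x_3 = 4.5
pos_y_3 = 6
pos_z_3 = 5
pos_x_4 = 6.5
pos_y_4 = 0.5
pos_z_4 = 4
width_4 = 3
height_4 = 3.5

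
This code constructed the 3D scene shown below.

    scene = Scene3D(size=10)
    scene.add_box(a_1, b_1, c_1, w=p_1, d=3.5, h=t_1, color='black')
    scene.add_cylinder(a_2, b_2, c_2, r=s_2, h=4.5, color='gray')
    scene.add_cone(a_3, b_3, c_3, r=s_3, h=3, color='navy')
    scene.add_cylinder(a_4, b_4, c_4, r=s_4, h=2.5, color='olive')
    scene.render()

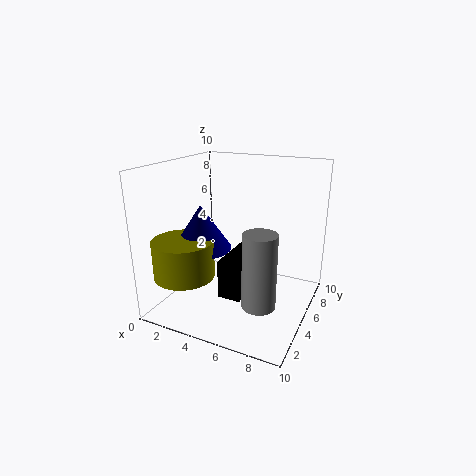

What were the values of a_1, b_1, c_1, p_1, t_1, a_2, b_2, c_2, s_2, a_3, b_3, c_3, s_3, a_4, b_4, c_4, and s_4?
a_1 = 5
b_1 = 2
c_1 = 2
p_1 = 1.5
t_1 = 2.5
a_2 = 8
b_2 = 1.5
c_2 = 2.5
s_2 = 1
a_3 = 3
b_3 = 3.5
c_3 = 4.5
s_3 = 2
a_4 = 2.5
b_4 = 2
c_4 = 3
s_4 = 2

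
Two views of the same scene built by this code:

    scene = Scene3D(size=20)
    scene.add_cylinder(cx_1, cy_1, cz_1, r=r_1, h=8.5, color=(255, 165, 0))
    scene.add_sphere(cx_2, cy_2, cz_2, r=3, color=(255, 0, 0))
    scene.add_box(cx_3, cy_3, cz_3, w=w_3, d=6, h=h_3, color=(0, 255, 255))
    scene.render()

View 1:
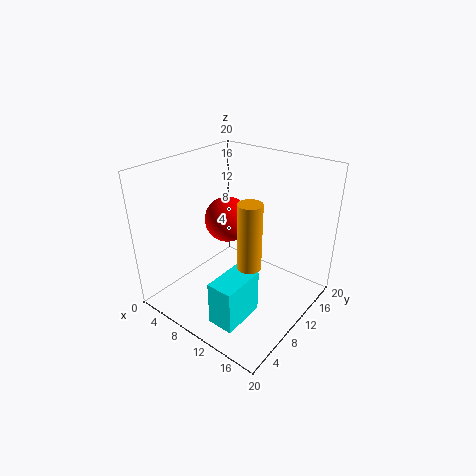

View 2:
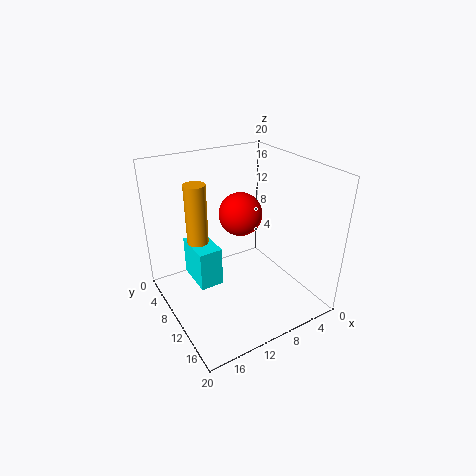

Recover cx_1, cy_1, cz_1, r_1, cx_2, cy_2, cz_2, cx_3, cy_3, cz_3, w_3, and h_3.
cx_1 = 14.5
cy_1 = 6.5
cz_1 = 9
r_1 = 1.5
cx_2 = 9
cy_2 = 9
cz_2 = 13
cx_3 = 11.5
cy_3 = 2
cz_3 = 1.5
w_3 = 3.5
h_3 = 6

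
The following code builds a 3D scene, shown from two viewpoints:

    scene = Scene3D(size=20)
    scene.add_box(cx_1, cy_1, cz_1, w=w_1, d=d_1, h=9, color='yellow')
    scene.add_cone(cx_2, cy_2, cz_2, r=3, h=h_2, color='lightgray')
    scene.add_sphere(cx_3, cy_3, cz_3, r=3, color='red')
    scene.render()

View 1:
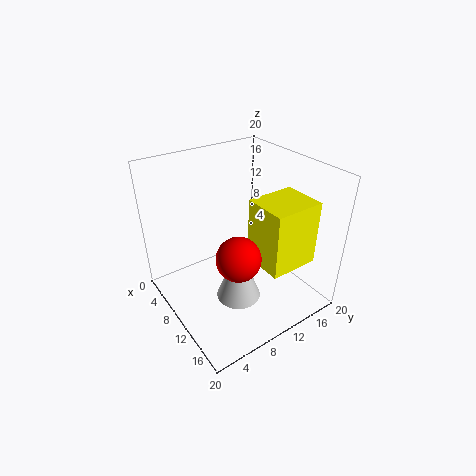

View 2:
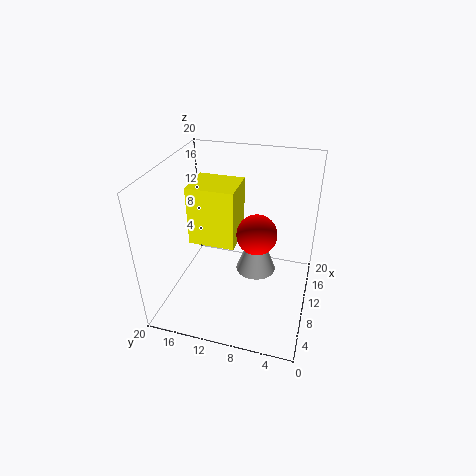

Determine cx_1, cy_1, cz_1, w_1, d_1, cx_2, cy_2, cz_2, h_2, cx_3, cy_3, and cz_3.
cx_1 = 11; cy_1 = 11; cz_1 = 7; w_1 = 6; d_1 = 7; cx_2 = 13; cy_2 = 8; cz_2 = 3; h_2 = 8; cx_3 = 13; cy_3 = 8; cz_3 = 9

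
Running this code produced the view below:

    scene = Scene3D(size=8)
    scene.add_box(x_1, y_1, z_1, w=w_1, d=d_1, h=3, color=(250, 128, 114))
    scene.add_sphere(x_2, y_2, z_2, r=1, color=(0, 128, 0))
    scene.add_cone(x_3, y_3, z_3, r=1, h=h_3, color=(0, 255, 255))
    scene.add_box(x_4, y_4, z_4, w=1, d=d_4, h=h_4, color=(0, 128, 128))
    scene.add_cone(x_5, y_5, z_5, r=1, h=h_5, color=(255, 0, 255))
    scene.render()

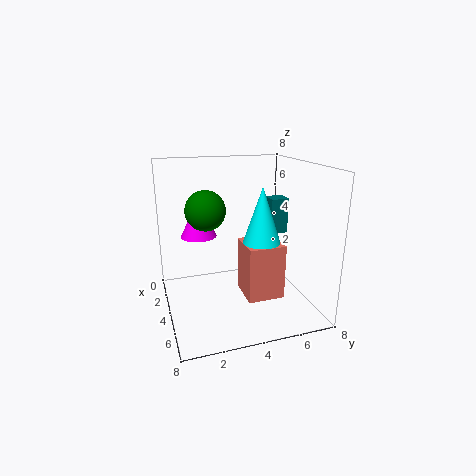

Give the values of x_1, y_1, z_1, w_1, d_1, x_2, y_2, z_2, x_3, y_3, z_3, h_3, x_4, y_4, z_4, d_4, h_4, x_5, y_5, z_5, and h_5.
x_1 = 4; y_1 = 4; z_1 = 1; w_1 = 2; d_1 = 2; x_2 = 5; y_2 = 2; z_2 = 6; x_3 = 5; y_3 = 5; z_3 = 4; h_3 = 3; x_4 = 3; y_4 = 6; z_4 = 4; d_4 = 1; h_4 = 2; x_5 = 3; y_5 = 2; z_5 = 4; h_5 = 2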